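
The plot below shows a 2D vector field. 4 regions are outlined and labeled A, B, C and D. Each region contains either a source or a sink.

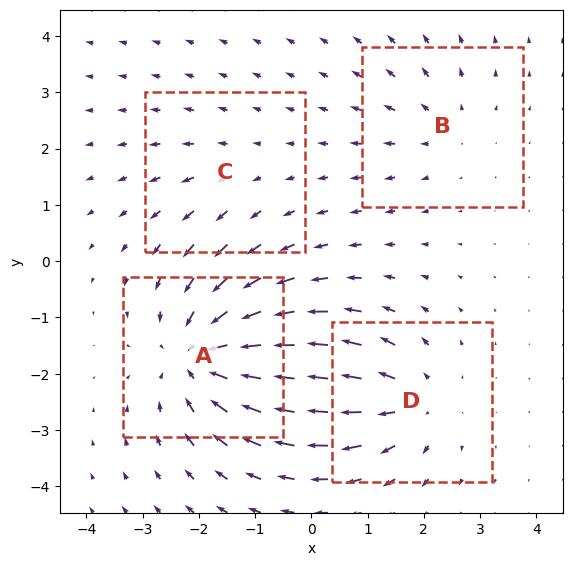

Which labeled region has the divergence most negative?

Divergence at each region's feature centre — A: about -6, B: about +3, C: about +2, D: about +5. Region A is most negative.

A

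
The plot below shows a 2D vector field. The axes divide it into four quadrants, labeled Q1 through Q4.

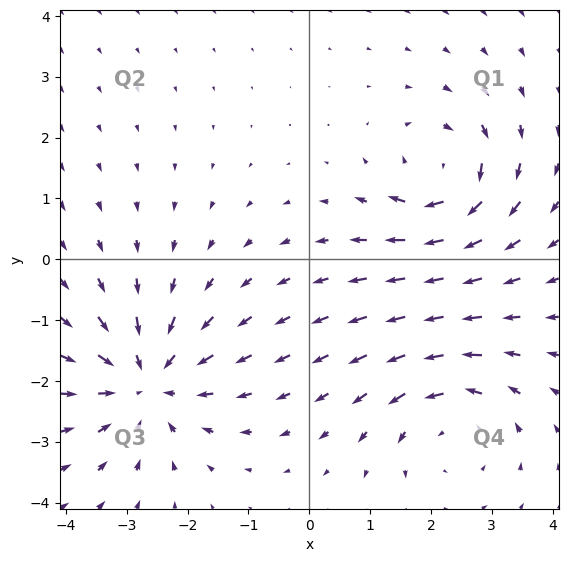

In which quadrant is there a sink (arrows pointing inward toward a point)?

Q3

The sink sits at approximately (-2.7, -2.0), which lies in quadrant Q3. The divergence there is about -5, negative as expected for a sink.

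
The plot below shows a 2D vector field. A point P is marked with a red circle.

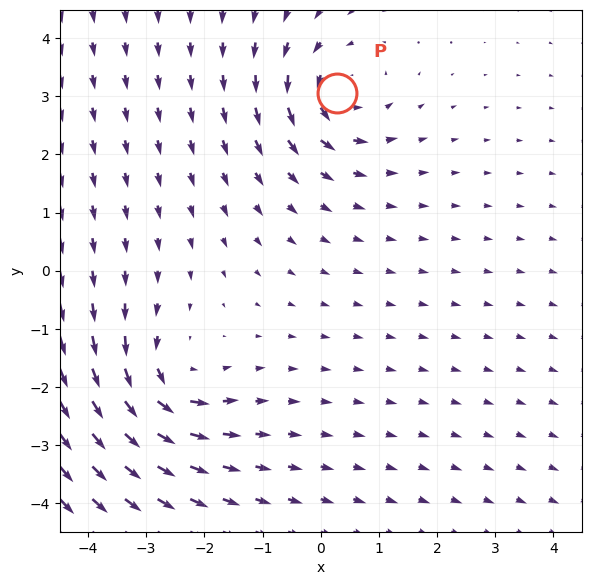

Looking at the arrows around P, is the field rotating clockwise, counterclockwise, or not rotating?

counterclockwise

Near P at (0.3, 3.1) the arrows circulate counterclockwise. The curl (z-component) there is about +3; positive curl means counterclockwise rotation.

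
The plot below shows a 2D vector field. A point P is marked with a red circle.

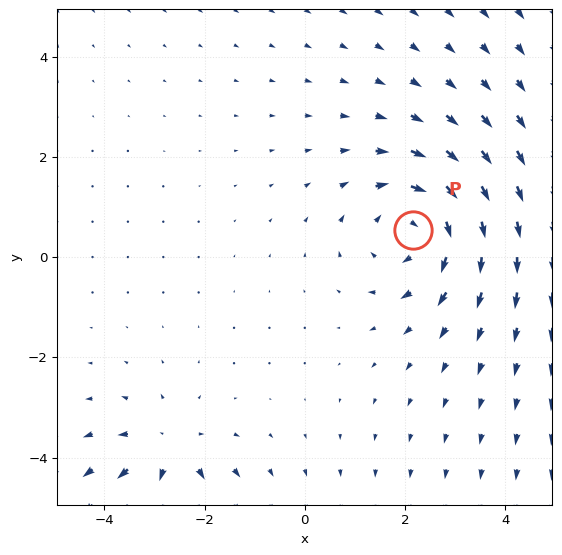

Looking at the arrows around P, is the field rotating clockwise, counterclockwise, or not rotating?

Near P at (2.2, 0.5) the arrows circulate clockwise. The curl (z-component) there is about -4; negative curl means clockwise rotation.

clockwise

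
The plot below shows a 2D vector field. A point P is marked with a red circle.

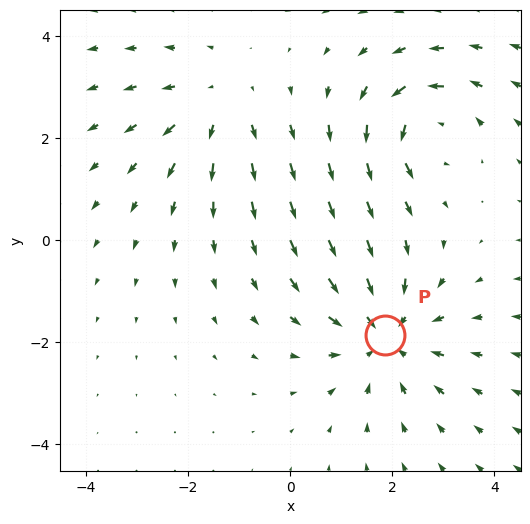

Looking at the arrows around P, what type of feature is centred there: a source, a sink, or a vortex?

sink

At P (1.9, -1.9) the arrows converge inward. Divergence about -4, curl ≈0 — negative divergence with near-zero curl is a sink.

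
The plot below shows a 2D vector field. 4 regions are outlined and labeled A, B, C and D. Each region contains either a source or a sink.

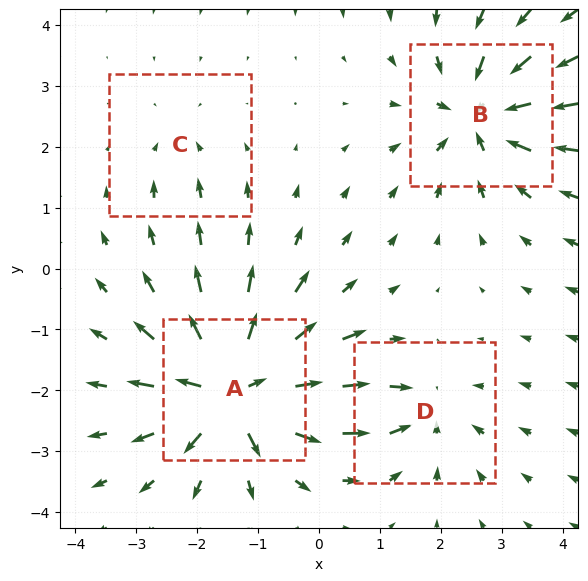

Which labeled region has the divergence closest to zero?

C

Divergence at each region's feature centre — A: about +8, B: about -6, C: about -2, D: about -4. Region C is closest to zero.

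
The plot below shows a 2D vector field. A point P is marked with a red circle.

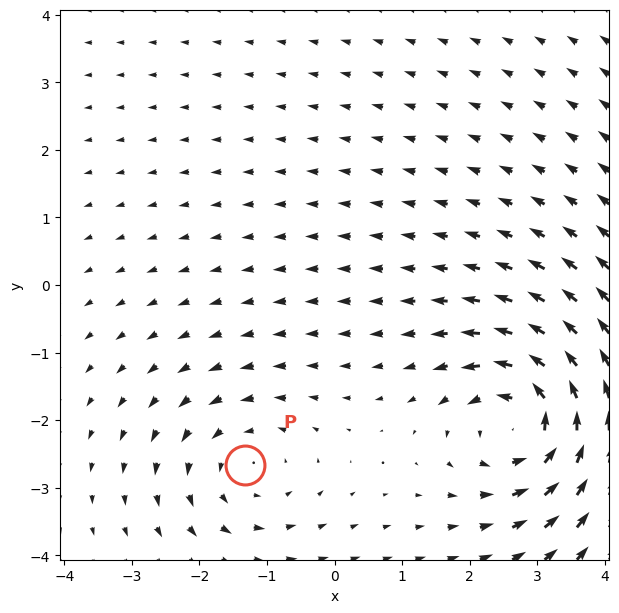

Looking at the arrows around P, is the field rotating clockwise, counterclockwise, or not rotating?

counterclockwise

Near P at (-1.3, -2.7) the arrows circulate counterclockwise. The curl (z-component) there is about +3; positive curl means counterclockwise rotation.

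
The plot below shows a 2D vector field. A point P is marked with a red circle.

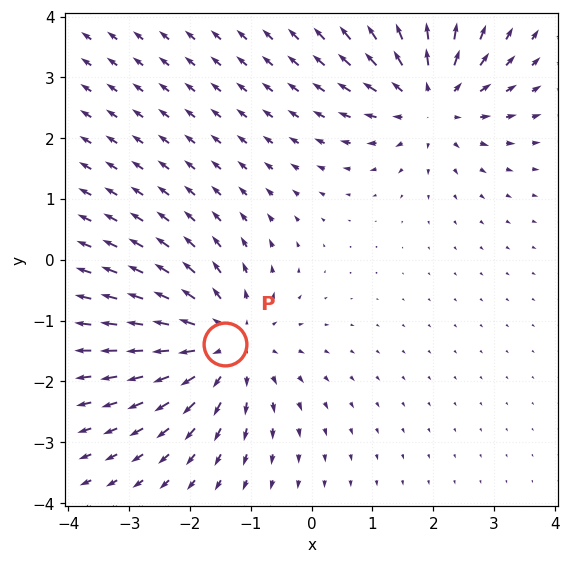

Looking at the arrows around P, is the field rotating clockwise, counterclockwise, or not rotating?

Near P at (-1.4, -1.4) the arrows show no circulation. The curl there is ≈0.

not rotating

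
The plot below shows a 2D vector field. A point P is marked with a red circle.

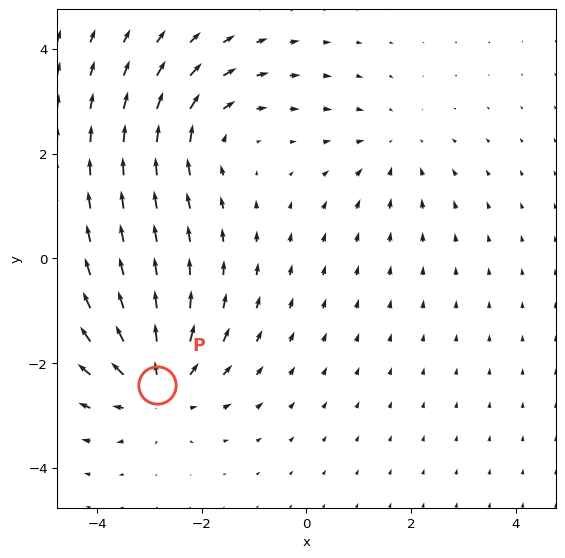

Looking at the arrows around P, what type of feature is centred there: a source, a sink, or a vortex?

At P (-2.9, -2.4) the arrows spread outward. Divergence about +5, curl ≈0 — positive divergence with near-zero curl is a source.

source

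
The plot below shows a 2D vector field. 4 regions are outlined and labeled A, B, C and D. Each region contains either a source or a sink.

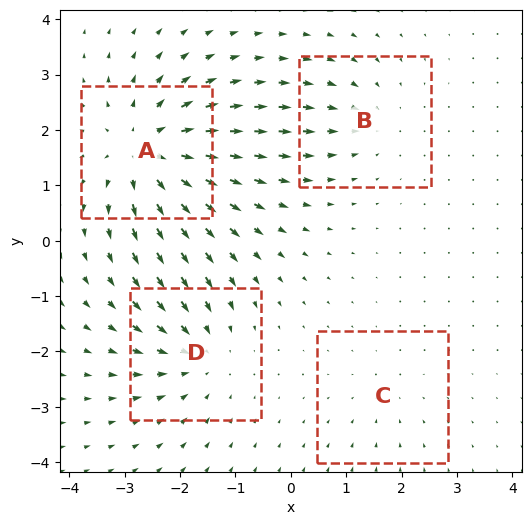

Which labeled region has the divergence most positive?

A

Divergence at each region's feature centre — A: about +7, B: about -3, C: about -2, D: about -4. Region A is most positive.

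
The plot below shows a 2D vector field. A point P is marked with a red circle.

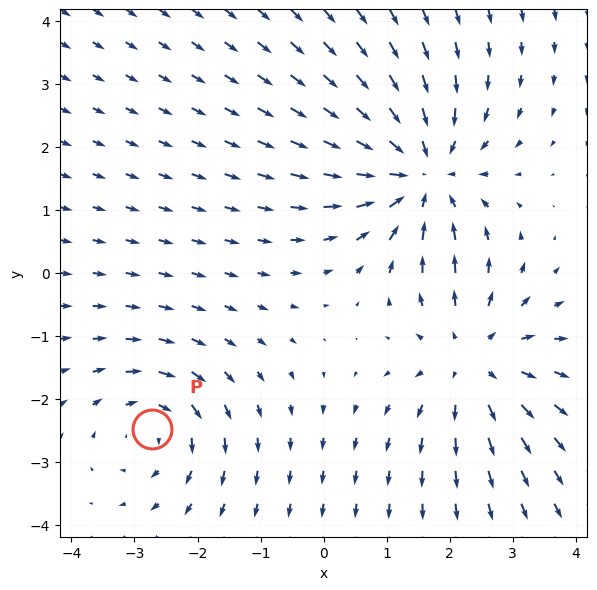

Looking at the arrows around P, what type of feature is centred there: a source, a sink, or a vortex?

At P (-2.7, -2.5) the arrows circulate clockwise. Divergence ≈0, curl about -3 — near-zero divergence with nonzero curl is a vortex.

vortex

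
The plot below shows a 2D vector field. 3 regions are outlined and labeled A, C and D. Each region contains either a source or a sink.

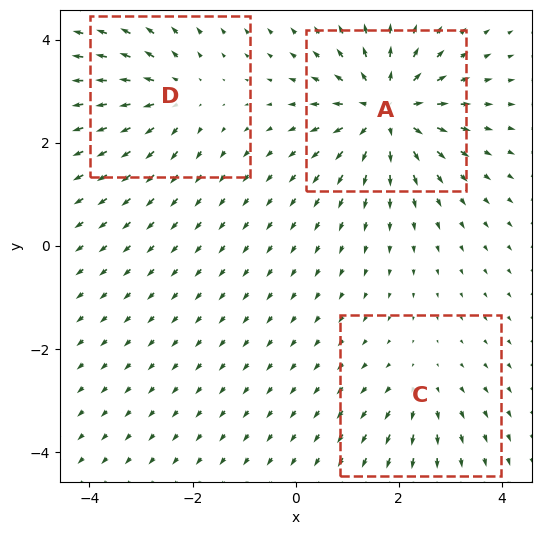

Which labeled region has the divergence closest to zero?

Divergence at each region's feature centre — A: about +6, C: about +2, D: about +3. Region C is closest to zero.

C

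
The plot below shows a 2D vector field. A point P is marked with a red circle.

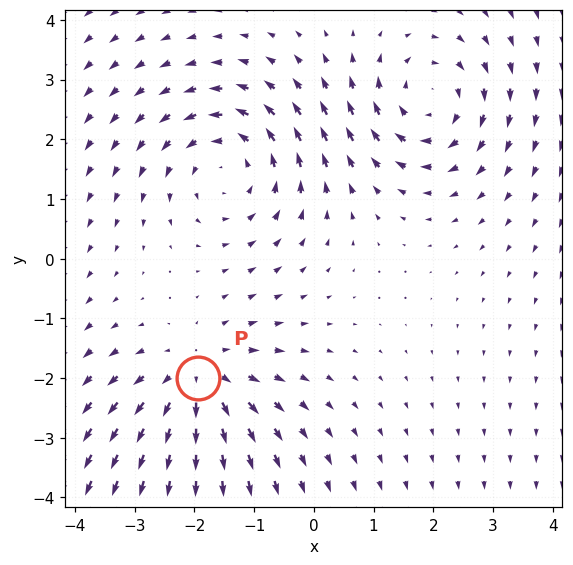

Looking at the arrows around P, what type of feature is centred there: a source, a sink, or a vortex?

At P (-1.9, -2.0) the arrows spread outward. Divergence about +3, curl ≈0 — positive divergence with near-zero curl is a source.

source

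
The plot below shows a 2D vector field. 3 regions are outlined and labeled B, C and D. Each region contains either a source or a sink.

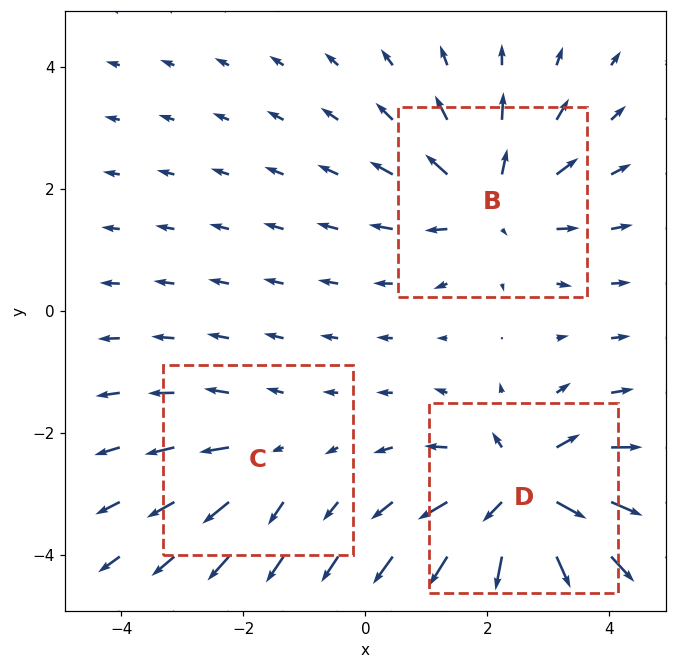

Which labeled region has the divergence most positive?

Divergence at each region's feature centre — B: about +3, C: about +2, D: about +5. Region D is most positive.

D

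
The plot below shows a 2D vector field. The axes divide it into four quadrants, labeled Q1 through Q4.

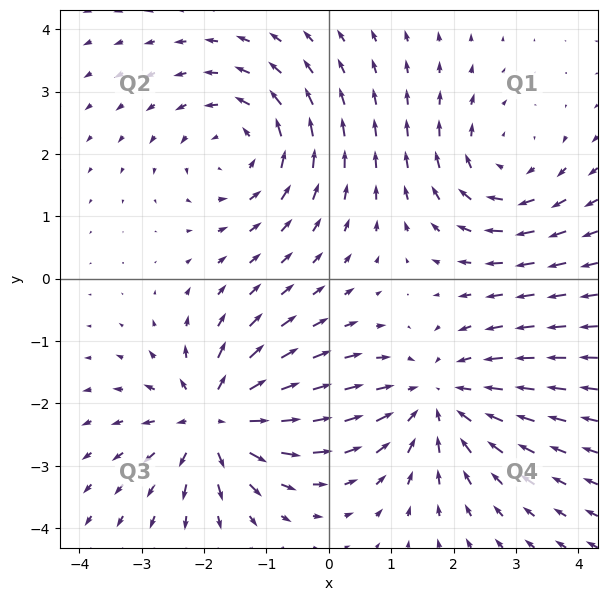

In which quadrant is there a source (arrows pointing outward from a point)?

The source sits at approximately (-1.8, -2.3), which lies in quadrant Q3. The divergence there is about +5, positive as expected for a source.

Q3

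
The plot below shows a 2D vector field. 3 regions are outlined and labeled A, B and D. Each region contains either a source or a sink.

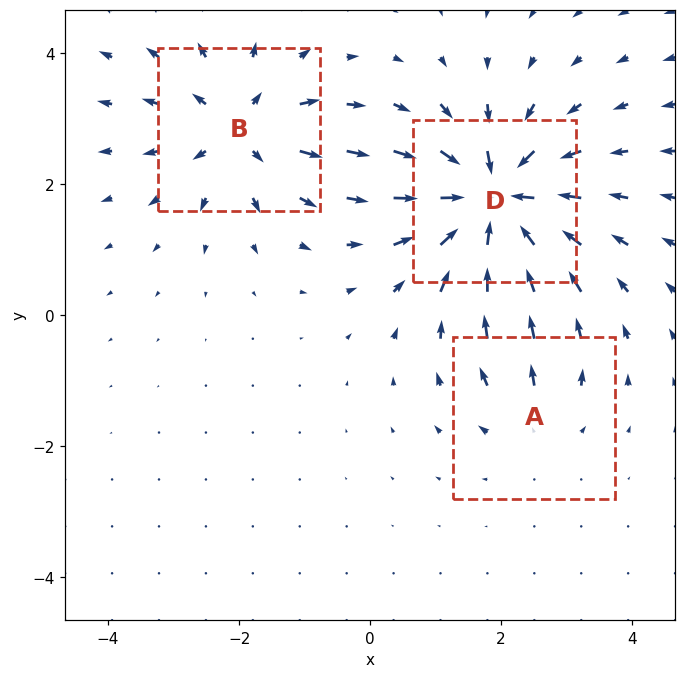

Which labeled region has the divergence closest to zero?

A

Divergence at each region's feature centre — A: about +2, B: about +4, D: about -7. Region A is closest to zero.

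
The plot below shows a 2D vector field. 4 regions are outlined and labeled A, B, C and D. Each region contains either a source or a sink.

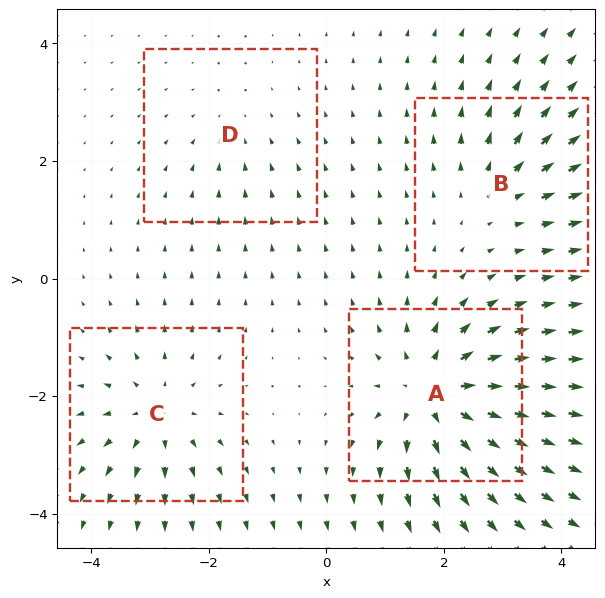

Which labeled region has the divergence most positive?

A

Divergence at each region's feature centre — A: about +8, B: about +4, C: about +5, D: about -2. Region A is most positive.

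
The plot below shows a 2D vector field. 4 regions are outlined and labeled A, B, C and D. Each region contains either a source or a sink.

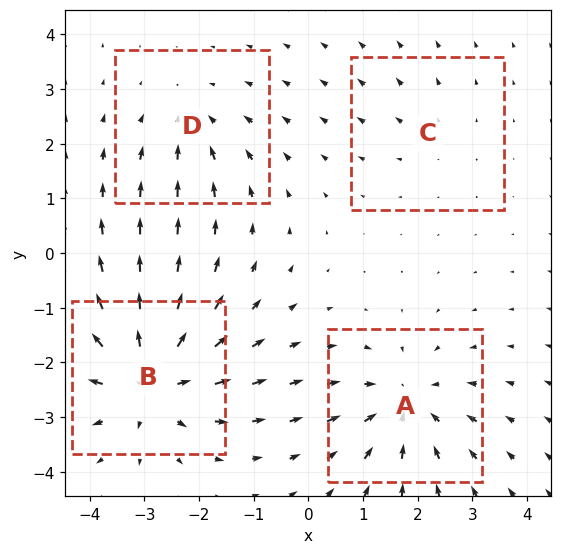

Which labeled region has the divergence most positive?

B

Divergence at each region's feature centre — A: about -5, B: about +6, C: about +2, D: about -3. Region B is most positive.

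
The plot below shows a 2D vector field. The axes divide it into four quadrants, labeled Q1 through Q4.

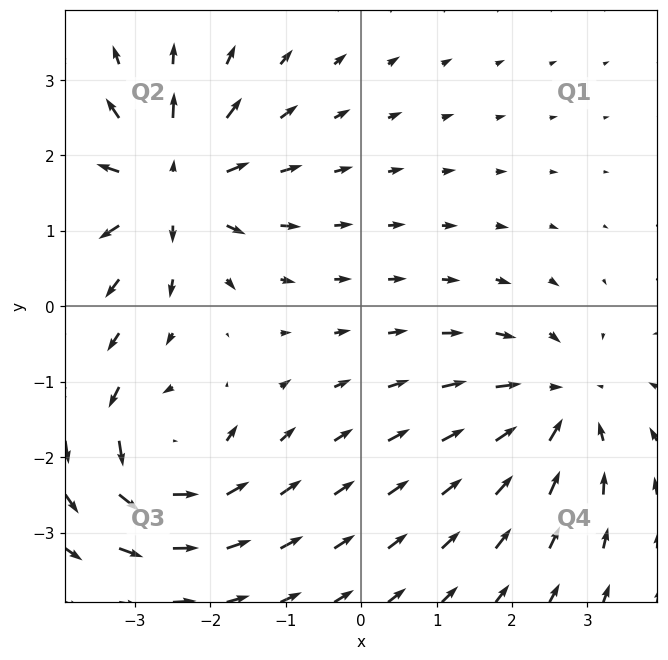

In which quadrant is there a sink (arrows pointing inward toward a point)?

The sink sits at approximately (2.6, -1.3), which lies in quadrant Q4. The divergence there is about -4, negative as expected for a sink.

Q4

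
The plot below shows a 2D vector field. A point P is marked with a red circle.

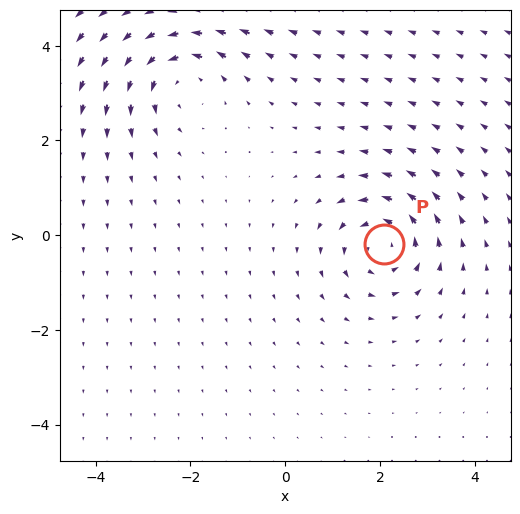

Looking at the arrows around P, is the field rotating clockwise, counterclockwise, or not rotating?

counterclockwise

Near P at (2.1, -0.2) the arrows circulate counterclockwise. The curl (z-component) there is about +3; positive curl means counterclockwise rotation.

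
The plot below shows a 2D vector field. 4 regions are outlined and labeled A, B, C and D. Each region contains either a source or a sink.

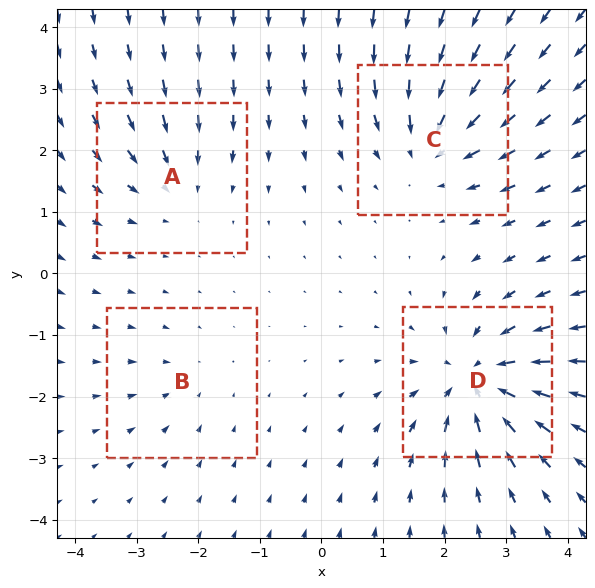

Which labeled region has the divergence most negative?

Divergence at each region's feature centre — A: about -4, B: about -2, C: about -5, D: about -7. Region D is most negative.

D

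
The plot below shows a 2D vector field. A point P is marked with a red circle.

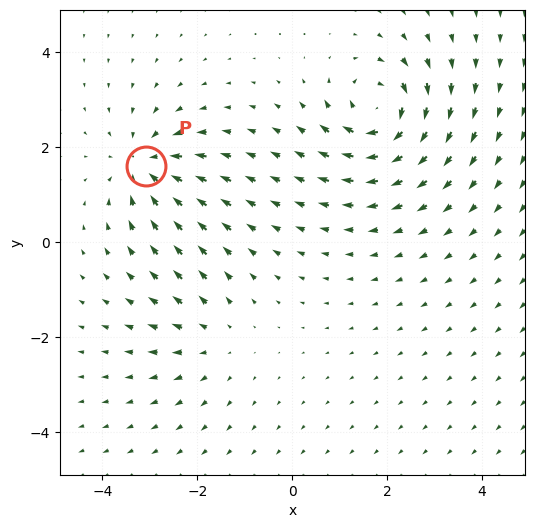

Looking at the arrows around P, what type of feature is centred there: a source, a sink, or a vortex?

At P (-3.1, 1.6) the arrows converge inward. Divergence about -5, curl ≈0 — negative divergence with near-zero curl is a sink.

sink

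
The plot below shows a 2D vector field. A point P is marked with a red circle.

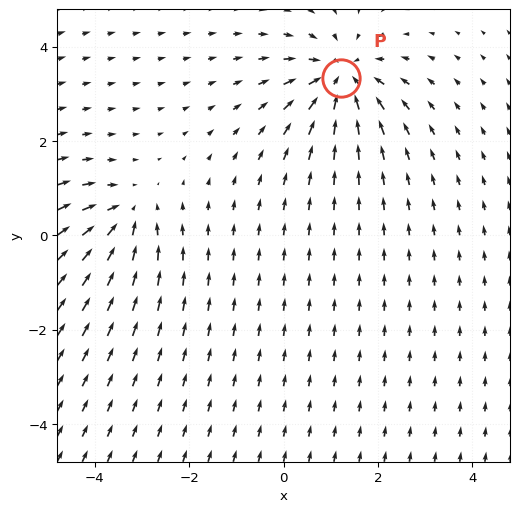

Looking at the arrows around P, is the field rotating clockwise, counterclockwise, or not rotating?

Near P at (1.2, 3.3) the arrows show no circulation. The curl there is ≈0.

not rotating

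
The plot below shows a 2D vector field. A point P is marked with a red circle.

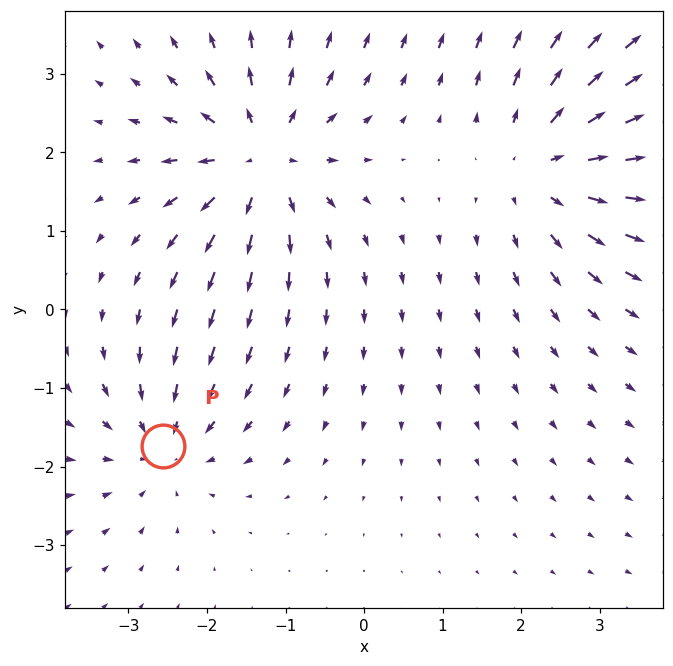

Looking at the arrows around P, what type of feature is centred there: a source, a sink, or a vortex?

sink

At P (-2.6, -1.7) the arrows converge inward. Divergence about -4, curl ≈0 — negative divergence with near-zero curl is a sink.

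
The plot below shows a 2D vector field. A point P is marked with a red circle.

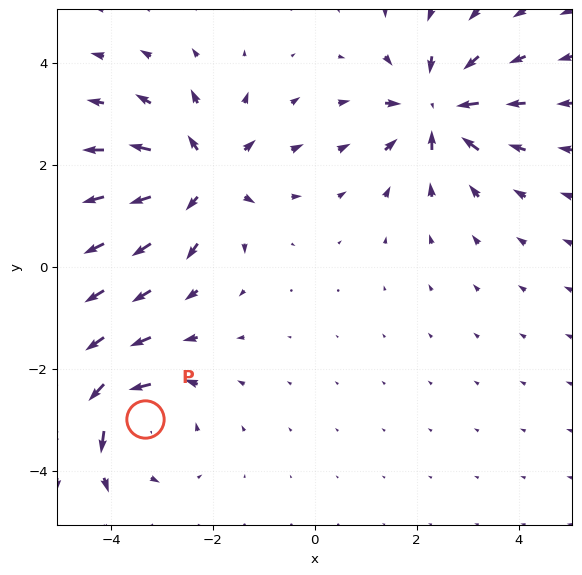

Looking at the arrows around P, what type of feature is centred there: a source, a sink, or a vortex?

At P (-3.3, -3.0) the arrows circulate counterclockwise. Divergence ≈0, curl about +5 — near-zero divergence with nonzero curl is a vortex.

vortex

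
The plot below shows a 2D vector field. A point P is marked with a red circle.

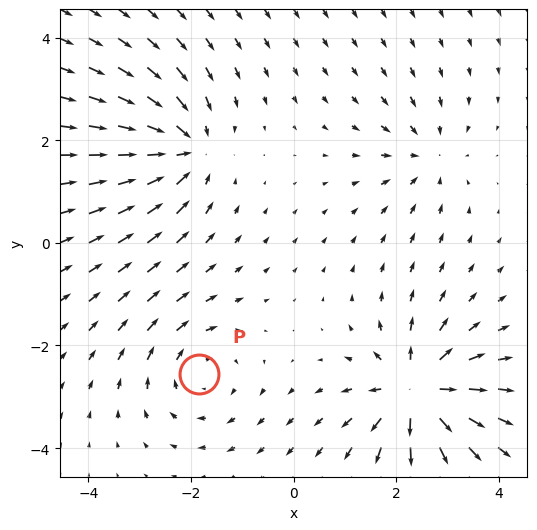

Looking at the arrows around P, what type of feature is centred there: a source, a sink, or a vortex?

vortex

At P (-1.8, -2.6) the arrows circulate clockwise. Divergence ≈0, curl about -4 — near-zero divergence with nonzero curl is a vortex.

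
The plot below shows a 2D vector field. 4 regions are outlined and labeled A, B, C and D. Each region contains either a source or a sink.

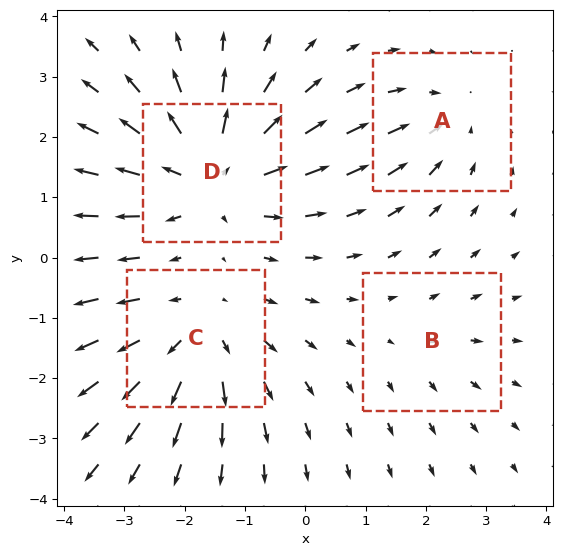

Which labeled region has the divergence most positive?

D

Divergence at each region's feature centre — A: about -3, B: about +2, C: about +5, D: about +6. Region D is most positive.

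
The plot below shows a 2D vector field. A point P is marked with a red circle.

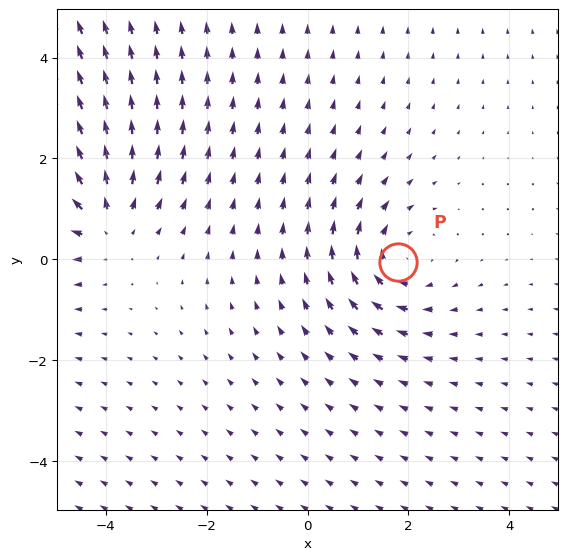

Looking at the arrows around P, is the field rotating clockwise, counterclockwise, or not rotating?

clockwise

Near P at (1.8, -0.1) the arrows circulate clockwise. The curl (z-component) there is about -3; negative curl means clockwise rotation.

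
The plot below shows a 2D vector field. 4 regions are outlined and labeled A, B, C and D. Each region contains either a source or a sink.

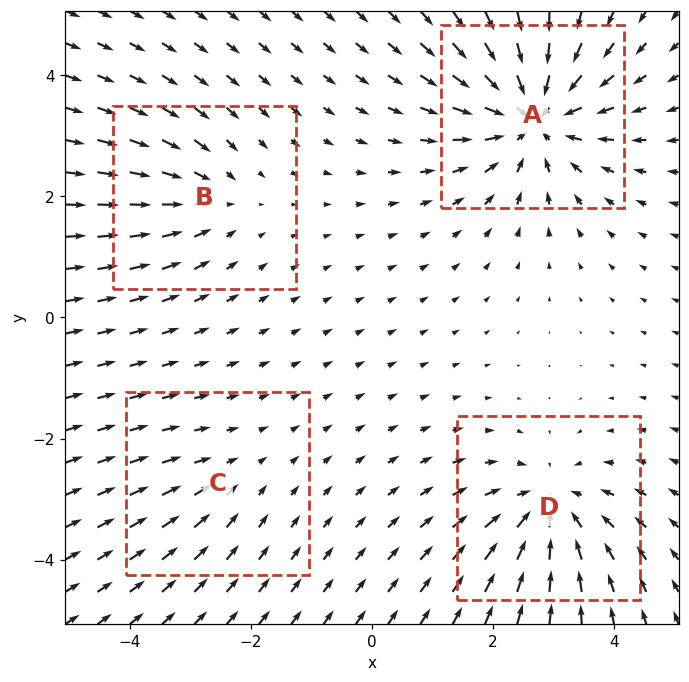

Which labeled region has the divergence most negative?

Divergence at each region's feature centre — A: about -7, B: about -3, C: about -2, D: about -5. Region A is most negative.

A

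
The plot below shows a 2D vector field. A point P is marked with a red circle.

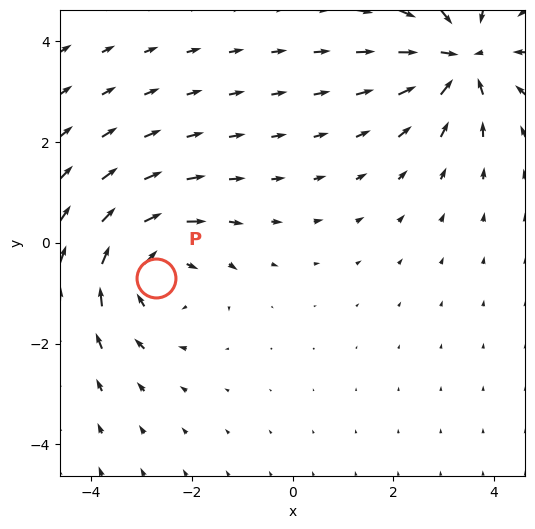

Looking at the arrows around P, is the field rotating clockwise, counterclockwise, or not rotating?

Near P at (-2.7, -0.7) the arrows circulate clockwise. The curl (z-component) there is about -3; negative curl means clockwise rotation.

clockwise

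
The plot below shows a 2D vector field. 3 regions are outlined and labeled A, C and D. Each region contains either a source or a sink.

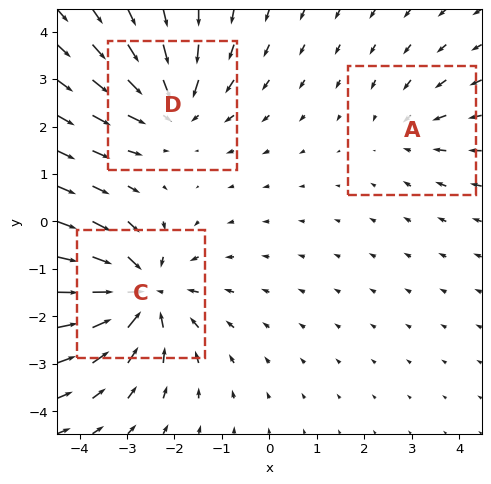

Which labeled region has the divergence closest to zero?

A

Divergence at each region's feature centre — A: about -2, C: about -5, D: about -3. Region A is closest to zero.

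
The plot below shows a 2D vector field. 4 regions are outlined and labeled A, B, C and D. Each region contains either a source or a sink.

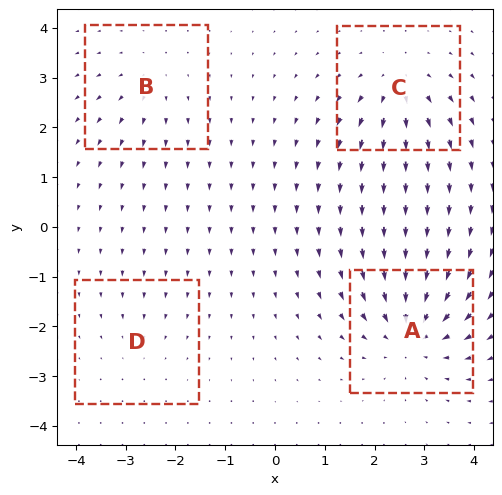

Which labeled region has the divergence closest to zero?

Divergence at each region's feature centre — A: about -7, B: about +3, C: about +5, D: about -2. Region D is closest to zero.

D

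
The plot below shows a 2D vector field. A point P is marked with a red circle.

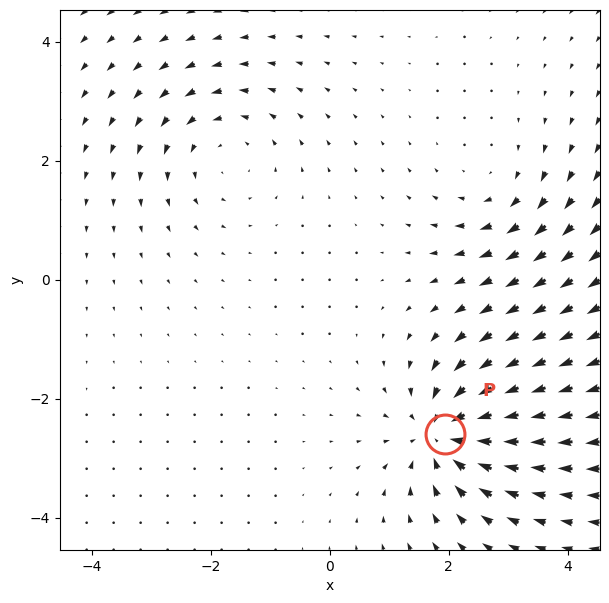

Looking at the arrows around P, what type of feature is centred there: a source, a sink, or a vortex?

sink

At P (1.9, -2.6) the arrows converge inward. Divergence about -6, curl ≈0 — negative divergence with near-zero curl is a sink.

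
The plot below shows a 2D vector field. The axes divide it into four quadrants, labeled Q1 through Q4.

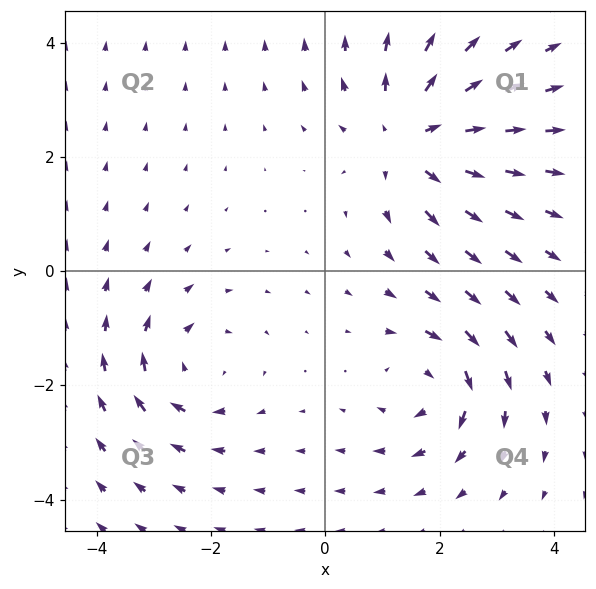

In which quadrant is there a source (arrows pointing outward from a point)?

Q1

The source sits at approximately (1.5, 2.3), which lies in quadrant Q1. The divergence there is about +4, positive as expected for a source.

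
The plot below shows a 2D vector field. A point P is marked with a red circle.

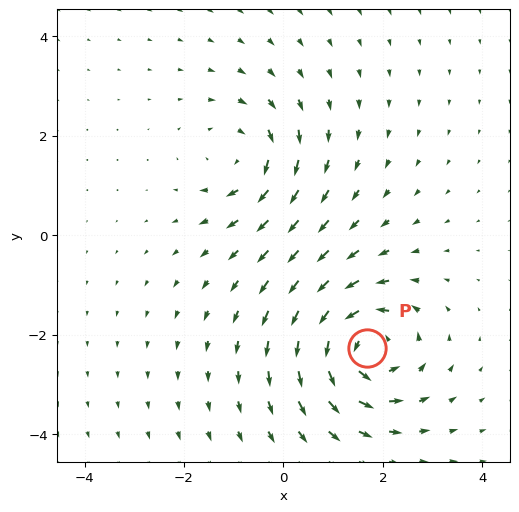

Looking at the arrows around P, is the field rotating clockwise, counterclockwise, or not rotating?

Near P at (1.7, -2.3) the arrows circulate counterclockwise. The curl (z-component) there is about +4; positive curl means counterclockwise rotation.

counterclockwise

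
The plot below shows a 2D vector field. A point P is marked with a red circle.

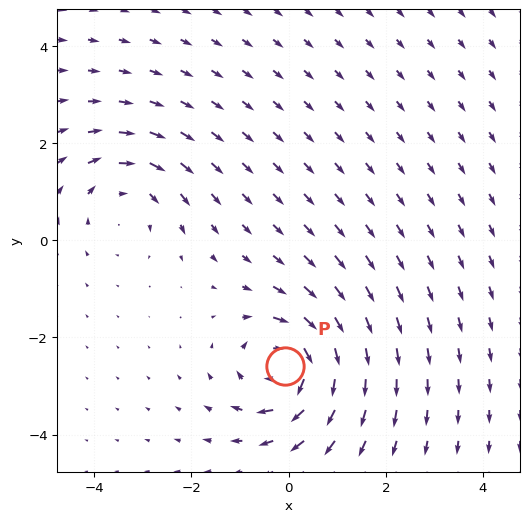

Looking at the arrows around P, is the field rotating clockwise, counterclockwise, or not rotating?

Near P at (-0.1, -2.6) the arrows circulate clockwise. The curl (z-component) there is about -6; negative curl means clockwise rotation.

clockwise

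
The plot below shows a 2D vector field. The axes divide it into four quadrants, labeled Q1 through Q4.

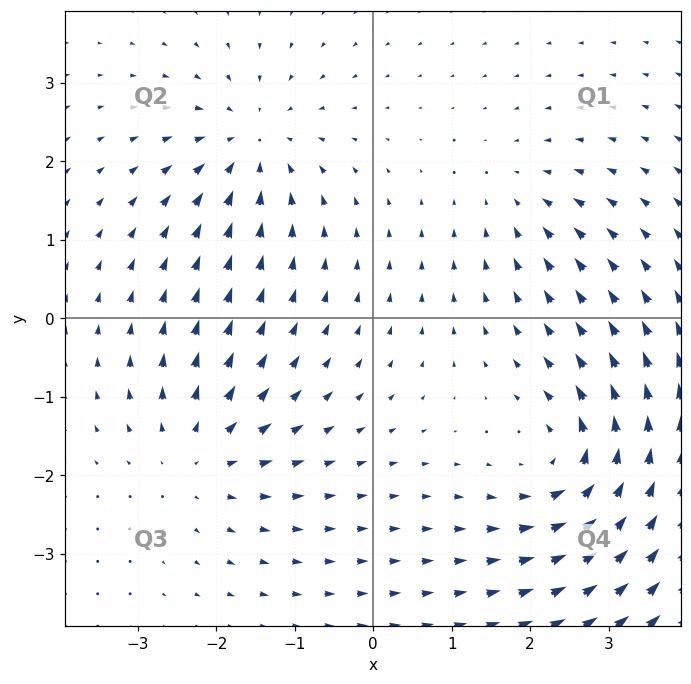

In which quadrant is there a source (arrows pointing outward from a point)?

Q3

The source sits at approximately (-2.2, -1.8), which lies in quadrant Q3. The divergence there is about +5, positive as expected for a source.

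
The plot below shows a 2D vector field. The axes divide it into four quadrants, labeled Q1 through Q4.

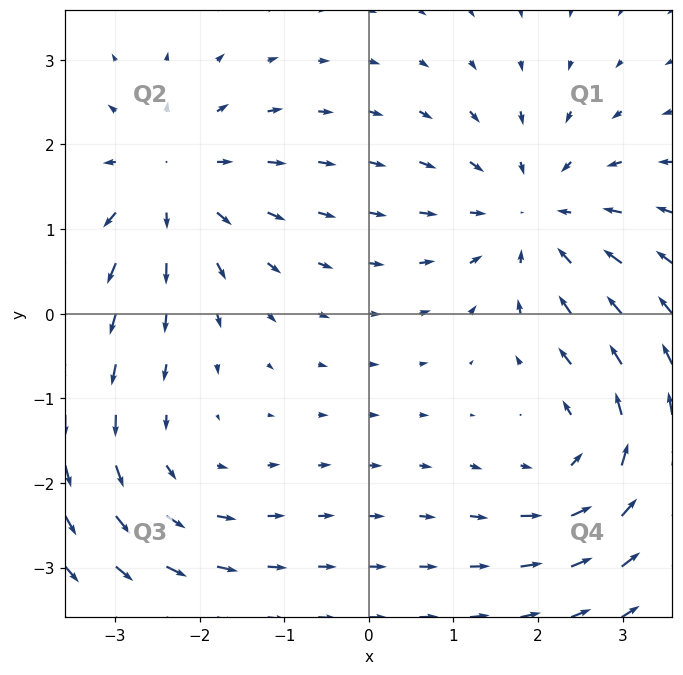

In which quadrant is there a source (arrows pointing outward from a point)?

The source sits at approximately (-2.4, 1.6), which lies in quadrant Q2. The divergence there is about +5, positive as expected for a source.

Q2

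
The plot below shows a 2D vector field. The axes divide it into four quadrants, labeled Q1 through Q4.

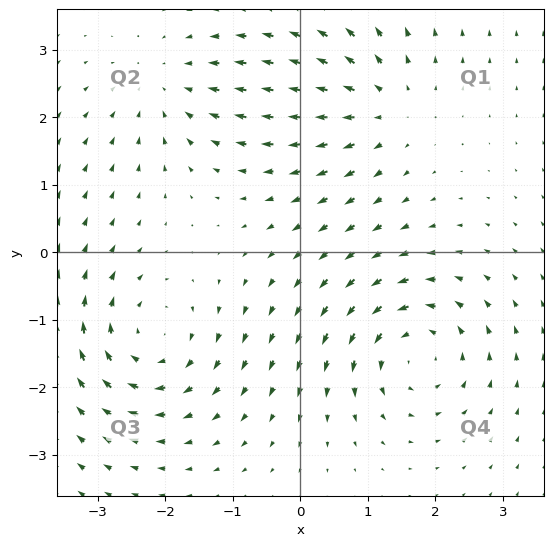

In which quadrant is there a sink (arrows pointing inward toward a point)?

Q2

The sink sits at approximately (-2.0, 2.4), which lies in quadrant Q2. The divergence there is about -3, negative as expected for a sink.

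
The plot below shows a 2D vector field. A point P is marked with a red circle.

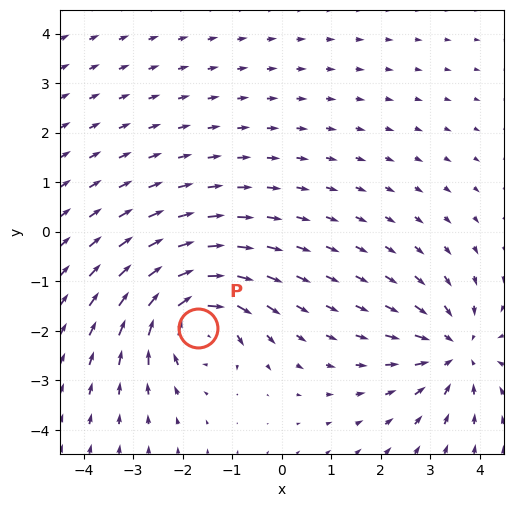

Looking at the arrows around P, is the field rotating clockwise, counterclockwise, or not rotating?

Near P at (-1.7, -1.9) the arrows circulate clockwise. The curl (z-component) there is about -5; negative curl means clockwise rotation.

clockwise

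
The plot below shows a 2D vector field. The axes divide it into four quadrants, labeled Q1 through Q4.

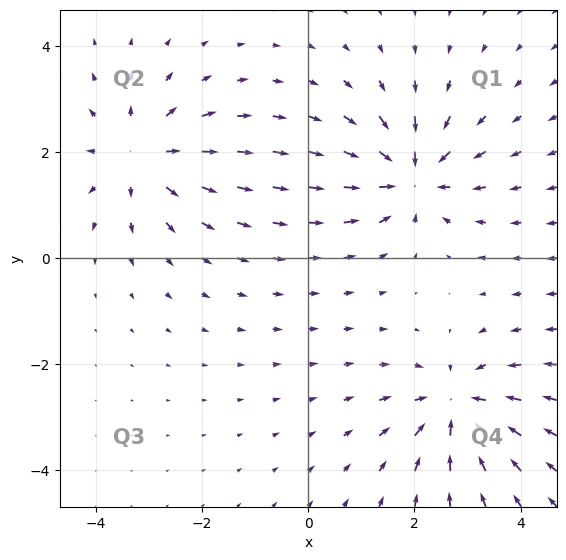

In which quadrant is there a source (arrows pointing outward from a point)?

Q2

The source sits at approximately (-3.1, 1.9), which lies in quadrant Q2. The divergence there is about +3, positive as expected for a source.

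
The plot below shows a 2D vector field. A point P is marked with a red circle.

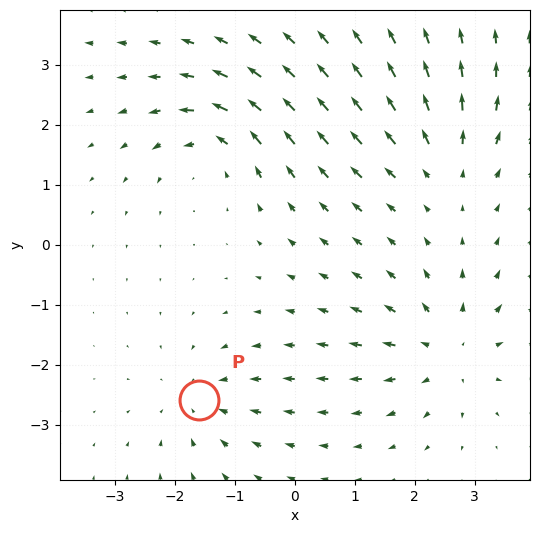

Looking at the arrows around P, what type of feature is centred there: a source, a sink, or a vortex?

sink

At P (-1.6, -2.6) the arrows converge inward. Divergence about -3, curl ≈0 — negative divergence with near-zero curl is a sink.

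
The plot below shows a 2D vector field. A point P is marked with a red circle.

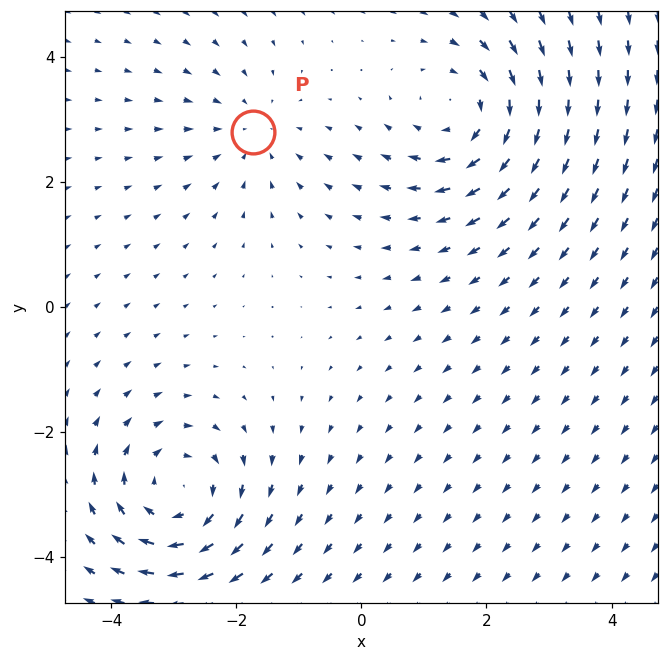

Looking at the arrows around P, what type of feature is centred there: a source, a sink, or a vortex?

At P (-1.7, 2.8) the arrows converge inward. Divergence about -3, curl ≈0 — negative divergence with near-zero curl is a sink.

sink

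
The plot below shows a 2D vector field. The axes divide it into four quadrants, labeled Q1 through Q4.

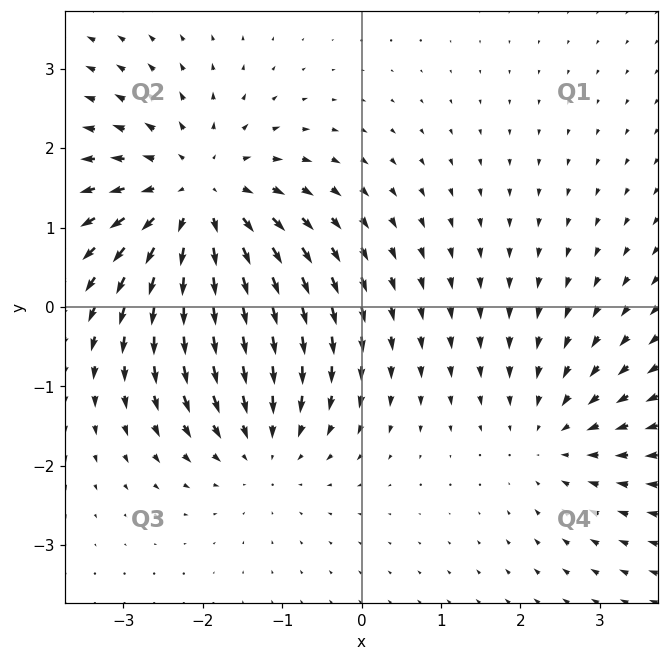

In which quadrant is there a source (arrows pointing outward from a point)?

The source sits at approximately (-2.1, 1.3), which lies in quadrant Q2. The divergence there is about +4, positive as expected for a source.

Q2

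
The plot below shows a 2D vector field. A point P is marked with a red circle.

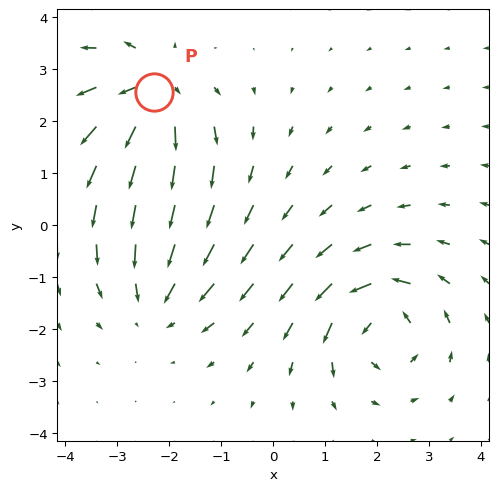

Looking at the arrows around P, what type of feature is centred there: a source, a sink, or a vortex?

source

At P (-2.3, 2.6) the arrows spread outward. Divergence about +5, curl ≈0 — positive divergence with near-zero curl is a source.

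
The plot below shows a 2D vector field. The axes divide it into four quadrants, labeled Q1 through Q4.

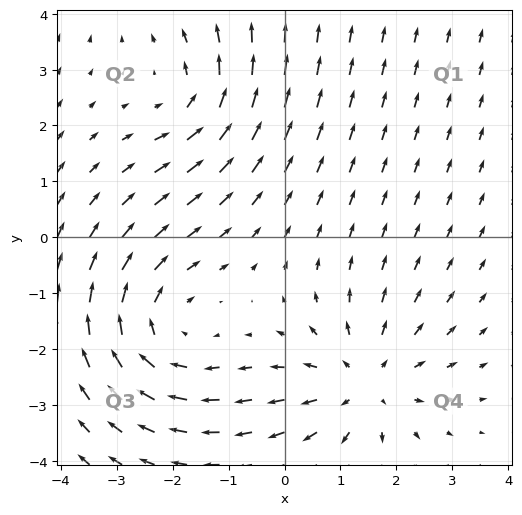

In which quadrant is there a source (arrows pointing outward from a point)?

The source sits at approximately (1.4, -2.6), which lies in quadrant Q4. The divergence there is about +4, positive as expected for a source.

Q4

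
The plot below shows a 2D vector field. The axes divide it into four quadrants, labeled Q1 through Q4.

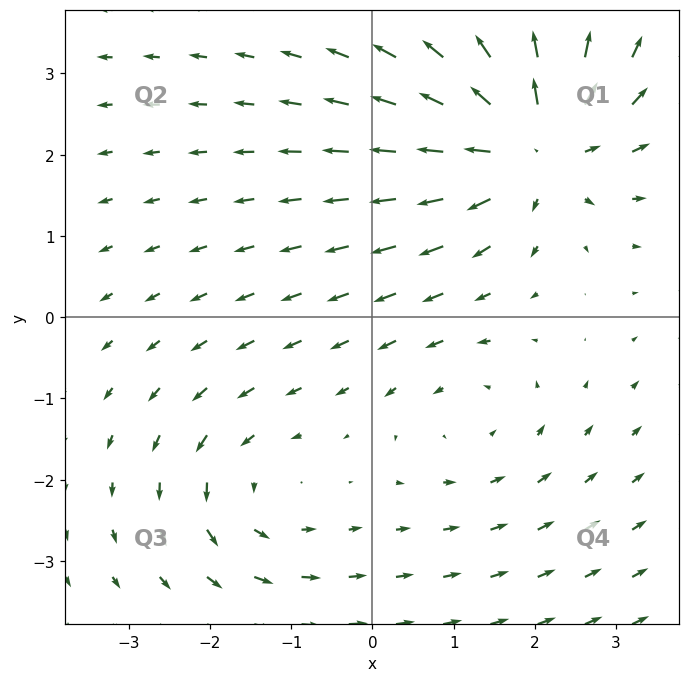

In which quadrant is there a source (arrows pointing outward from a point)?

The source sits at approximately (2.0, 2.1), which lies in quadrant Q1. The divergence there is about +5, positive as expected for a source.

Q1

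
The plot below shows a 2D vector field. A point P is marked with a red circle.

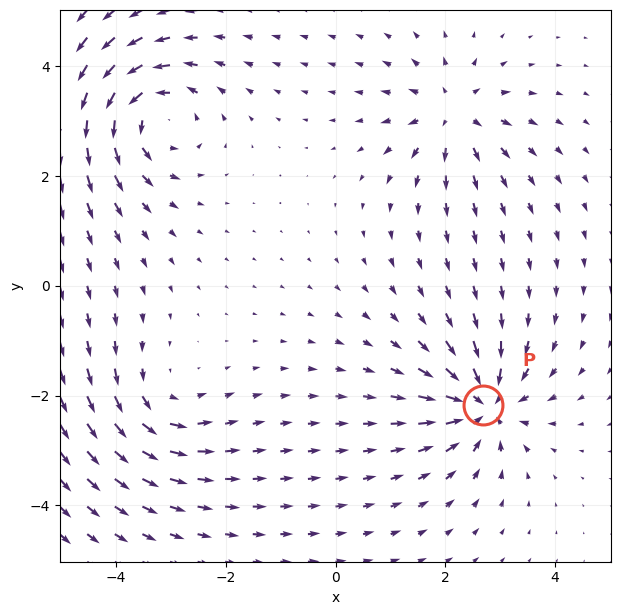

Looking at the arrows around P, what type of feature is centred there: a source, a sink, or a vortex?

sink

At P (2.7, -2.2) the arrows converge inward. Divergence about -6, curl ≈0 — negative divergence with near-zero curl is a sink.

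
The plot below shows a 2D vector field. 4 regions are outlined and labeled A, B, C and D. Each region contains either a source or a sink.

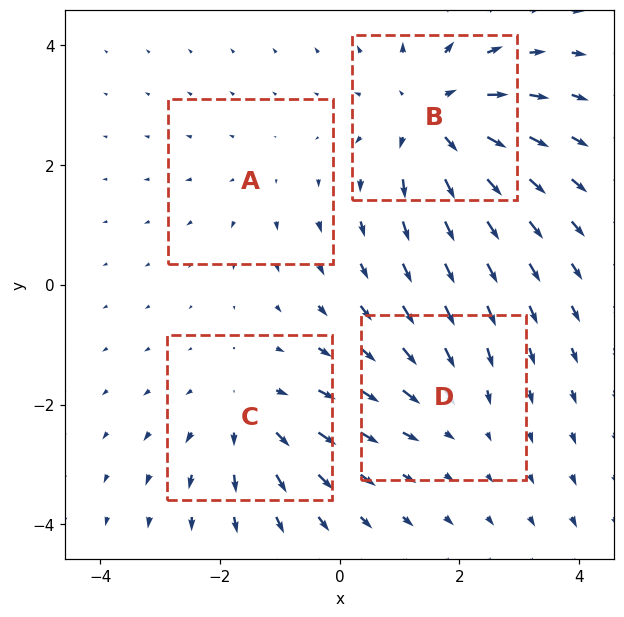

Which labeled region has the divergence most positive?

B

Divergence at each region's feature centre — A: about +2, B: about +6, C: about +4, D: about -3. Region B is most positive.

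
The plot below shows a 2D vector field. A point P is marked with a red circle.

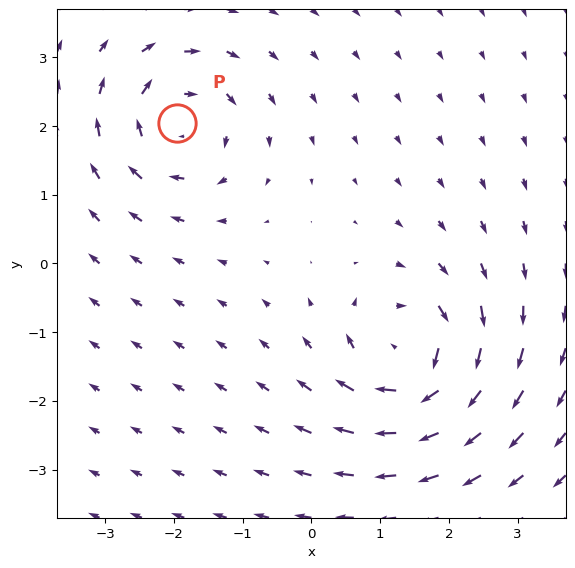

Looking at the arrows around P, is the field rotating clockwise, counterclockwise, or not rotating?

Near P at (-2.0, 2.0) the arrows circulate clockwise. The curl (z-component) there is about -4; negative curl means clockwise rotation.

clockwise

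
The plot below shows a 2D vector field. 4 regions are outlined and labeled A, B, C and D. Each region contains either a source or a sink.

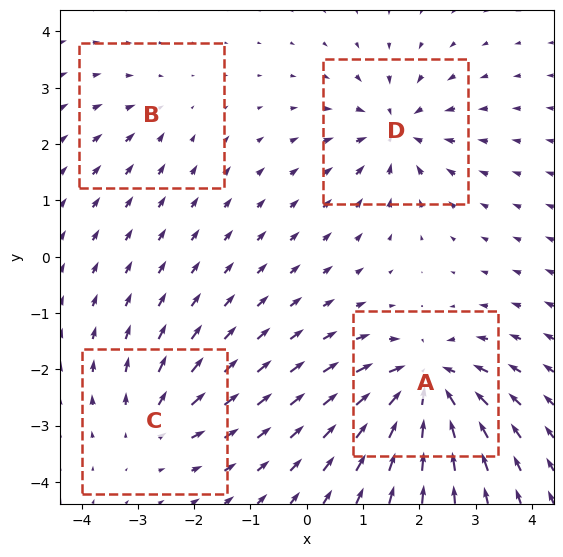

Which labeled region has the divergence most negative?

Divergence at each region's feature centre — A: about -8, B: about -3, C: about +4, D: about -6. Region A is most negative.

A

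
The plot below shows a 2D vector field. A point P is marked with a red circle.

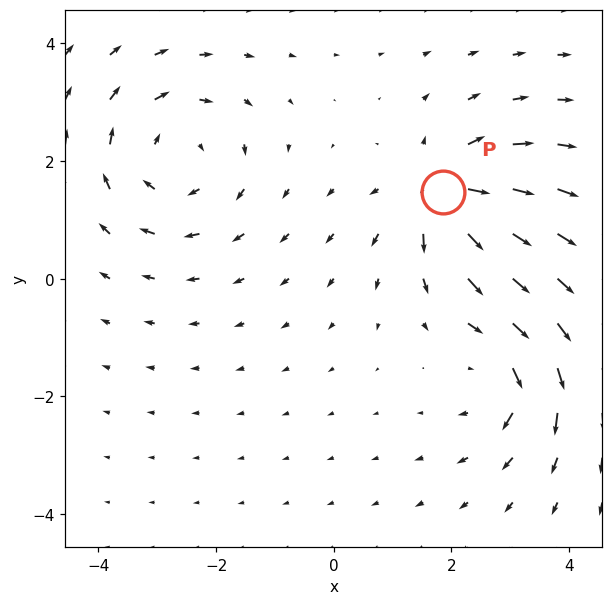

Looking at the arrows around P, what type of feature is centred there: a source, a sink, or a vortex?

At P (1.9, 1.5) the arrows spread outward. Divergence about +6, curl ≈0 — positive divergence with near-zero curl is a source.

source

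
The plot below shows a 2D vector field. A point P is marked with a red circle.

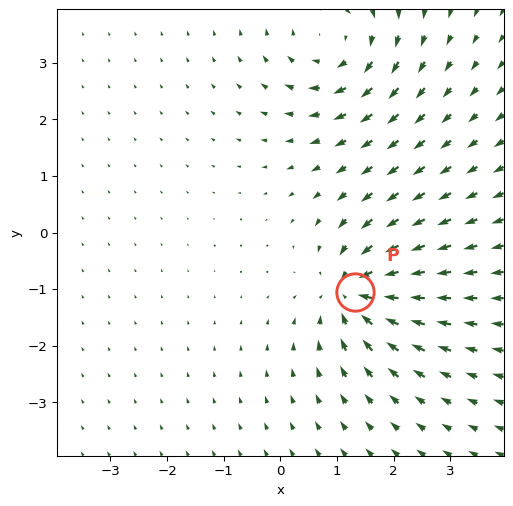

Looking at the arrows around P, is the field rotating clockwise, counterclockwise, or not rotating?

not rotating

Near P at (1.3, -1.1) the arrows show no circulation. The curl there is ≈0.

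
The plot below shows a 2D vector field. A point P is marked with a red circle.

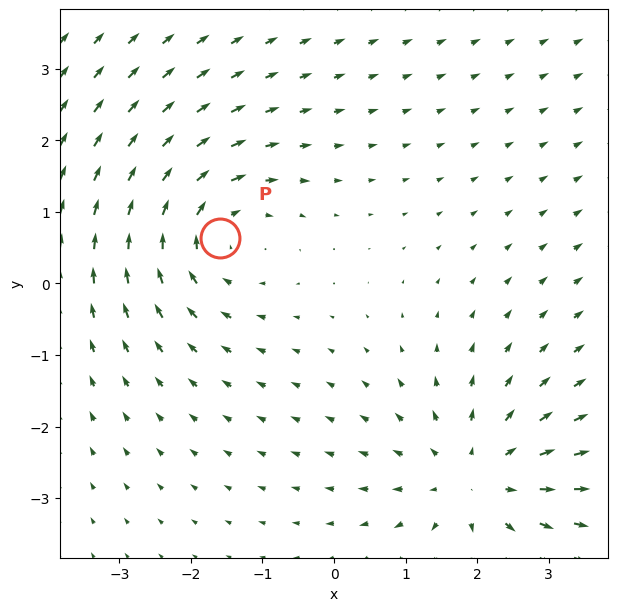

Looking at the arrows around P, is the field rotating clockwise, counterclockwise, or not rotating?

Near P at (-1.6, 0.6) the arrows circulate clockwise. The curl (z-component) there is about -4; negative curl means clockwise rotation.

clockwise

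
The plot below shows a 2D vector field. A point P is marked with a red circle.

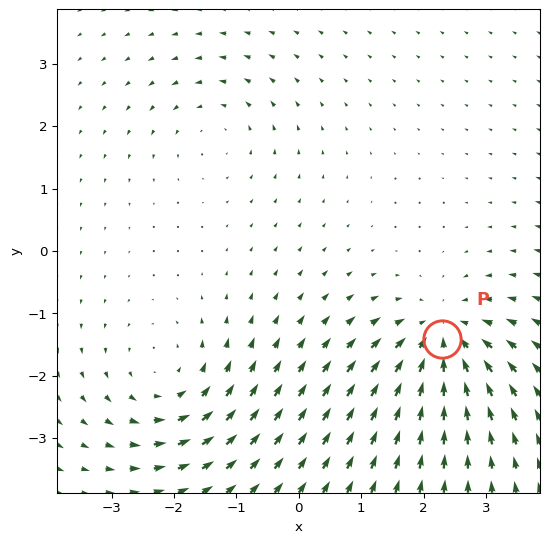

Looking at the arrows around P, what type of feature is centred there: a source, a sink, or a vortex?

sink

At P (2.3, -1.4) the arrows converge inward. Divergence about -6, curl ≈0 — negative divergence with near-zero curl is a sink.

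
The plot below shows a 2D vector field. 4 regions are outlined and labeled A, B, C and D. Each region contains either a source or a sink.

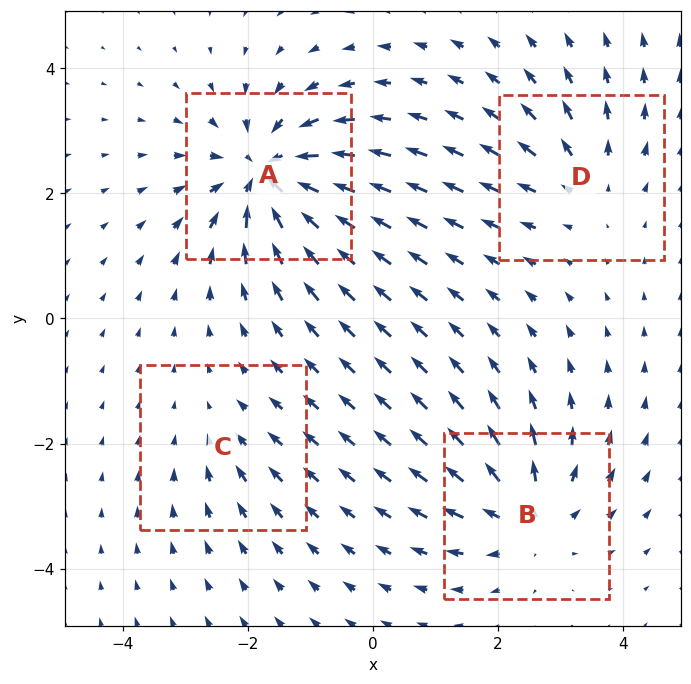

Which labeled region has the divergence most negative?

Divergence at each region's feature centre — A: about -8, B: about +5, C: about -2, D: about +4. Region A is most negative.

A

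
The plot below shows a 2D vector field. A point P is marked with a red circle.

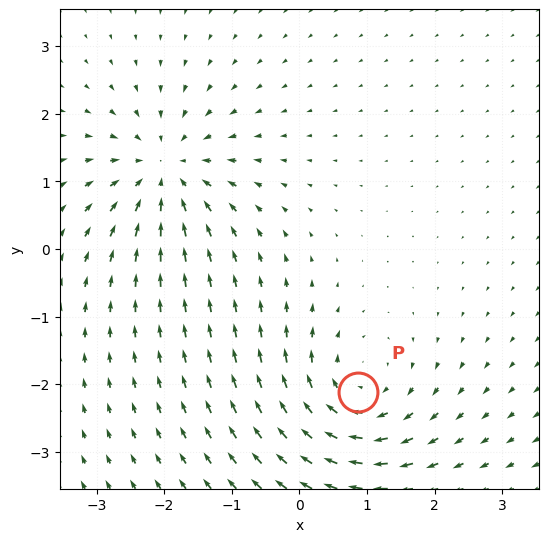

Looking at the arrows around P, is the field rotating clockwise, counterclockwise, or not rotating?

clockwise

Near P at (0.9, -2.1) the arrows circulate clockwise. The curl (z-component) there is about -5; negative curl means clockwise rotation.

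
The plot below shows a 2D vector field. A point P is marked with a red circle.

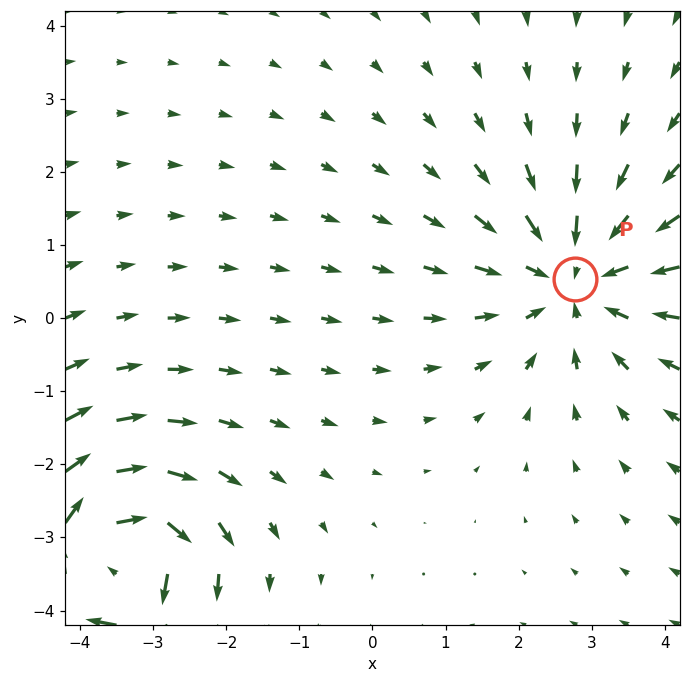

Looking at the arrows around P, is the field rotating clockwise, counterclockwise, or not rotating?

Near P at (2.8, 0.5) the arrows show no circulation. The curl there is ≈0.

not rotating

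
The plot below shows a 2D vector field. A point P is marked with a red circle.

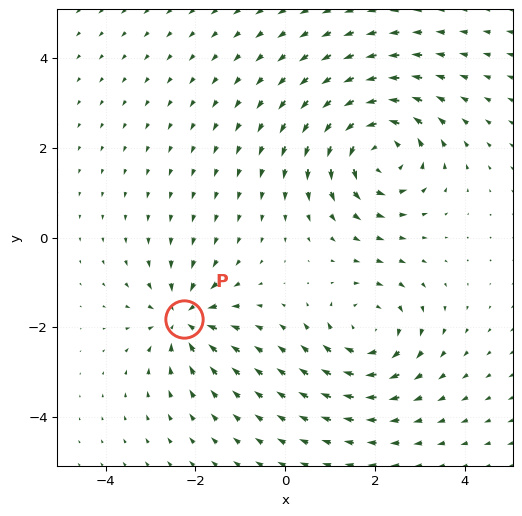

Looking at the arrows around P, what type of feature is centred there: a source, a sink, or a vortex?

At P (-2.3, -1.8) the arrows converge inward. Divergence about -4, curl ≈0 — negative divergence with near-zero curl is a sink.

sink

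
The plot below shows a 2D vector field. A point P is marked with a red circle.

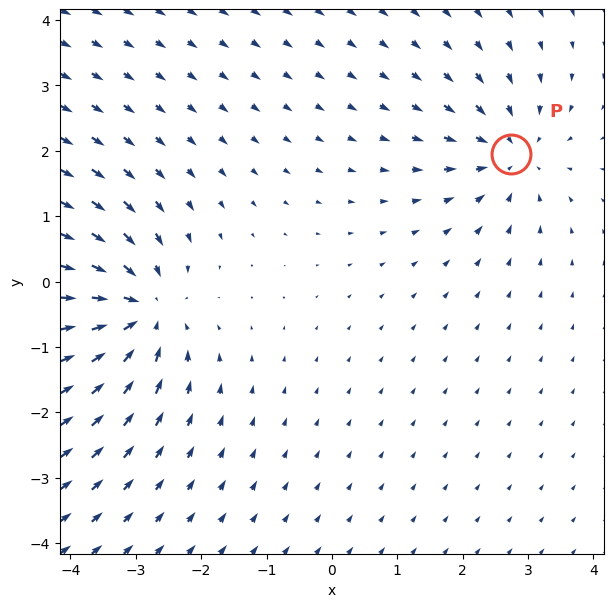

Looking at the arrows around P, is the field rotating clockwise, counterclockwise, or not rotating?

Near P at (2.7, 1.9) the arrows show no circulation. The curl there is ≈0.

not rotating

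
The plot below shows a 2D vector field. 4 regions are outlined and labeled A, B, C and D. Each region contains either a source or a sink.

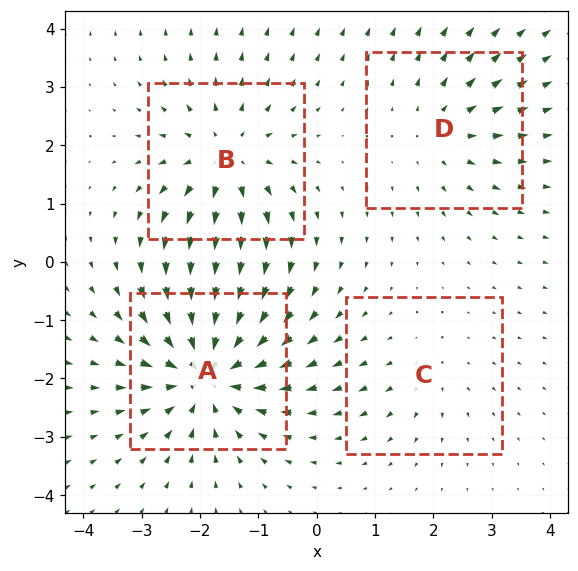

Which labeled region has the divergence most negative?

Divergence at each region's feature centre — A: about -7, B: about +5, C: about +2, D: about +3. Region A is most negative.

A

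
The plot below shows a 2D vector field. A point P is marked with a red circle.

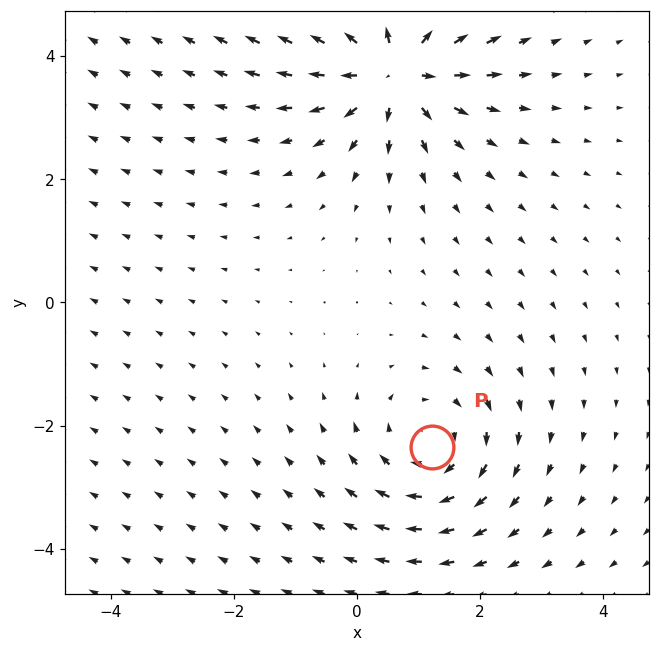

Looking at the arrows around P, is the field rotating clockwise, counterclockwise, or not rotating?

clockwise

Near P at (1.2, -2.4) the arrows circulate clockwise. The curl (z-component) there is about -3; negative curl means clockwise rotation.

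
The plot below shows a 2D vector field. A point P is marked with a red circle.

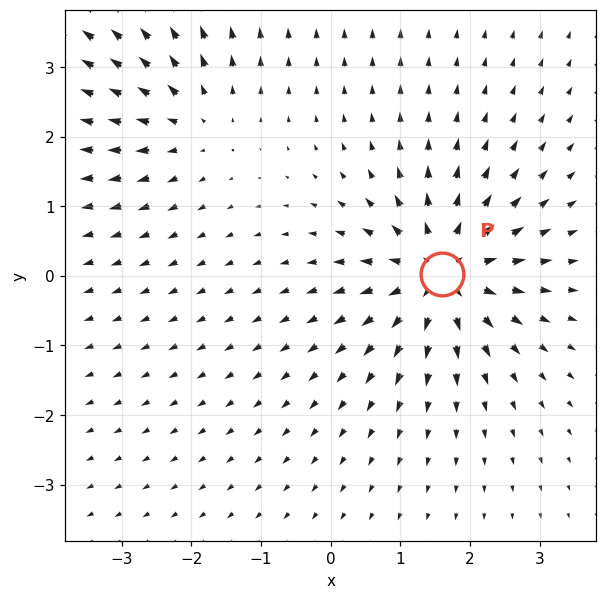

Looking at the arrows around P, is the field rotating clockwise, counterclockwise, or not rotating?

Near P at (1.6, 0.0) the arrows show no circulation. The curl there is ≈0.

not rotating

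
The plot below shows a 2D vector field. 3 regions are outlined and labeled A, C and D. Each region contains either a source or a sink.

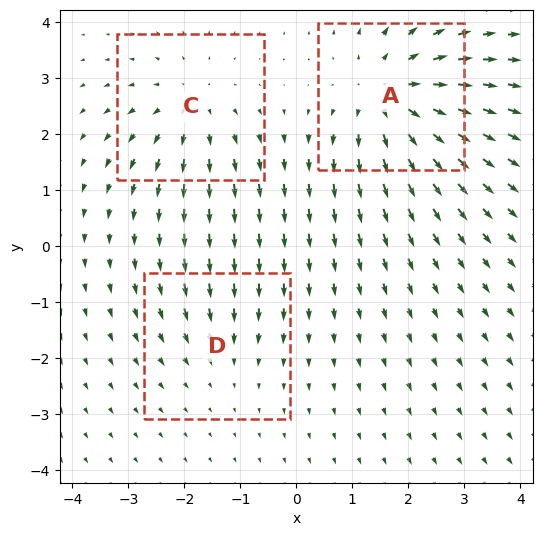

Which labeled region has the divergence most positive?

A

Divergence at each region's feature centre — A: about +5, C: about +3, D: about -2. Region A is most positive.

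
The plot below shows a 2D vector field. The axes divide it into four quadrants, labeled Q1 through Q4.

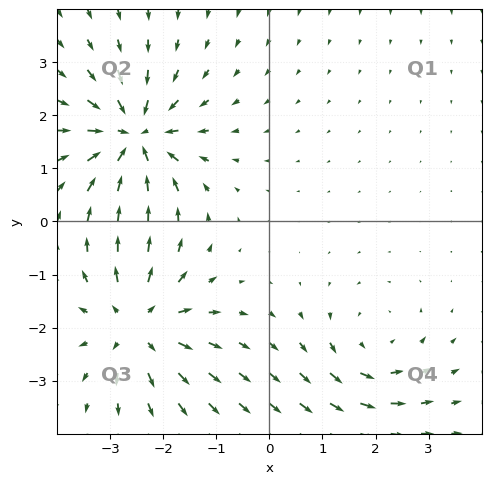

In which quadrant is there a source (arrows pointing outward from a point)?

The source sits at approximately (-2.5, -1.9), which lies in quadrant Q3. The divergence there is about +5, positive as expected for a source.

Q3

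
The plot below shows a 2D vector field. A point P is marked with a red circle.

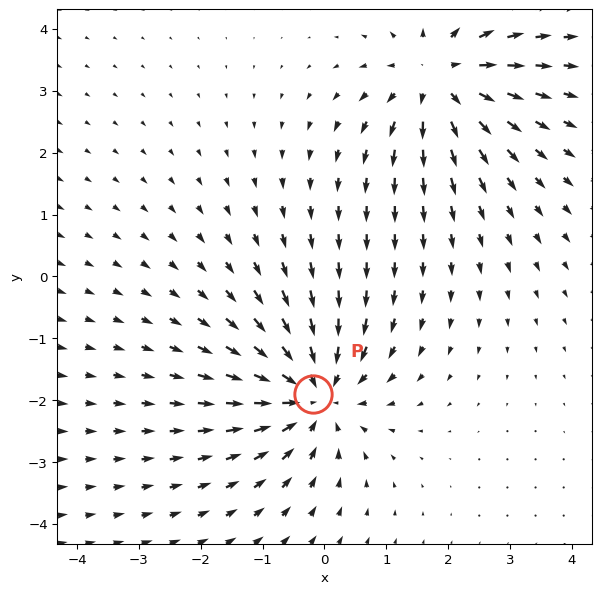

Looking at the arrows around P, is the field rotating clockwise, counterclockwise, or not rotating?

not rotating

Near P at (-0.2, -1.9) the arrows show no circulation. The curl there is ≈0.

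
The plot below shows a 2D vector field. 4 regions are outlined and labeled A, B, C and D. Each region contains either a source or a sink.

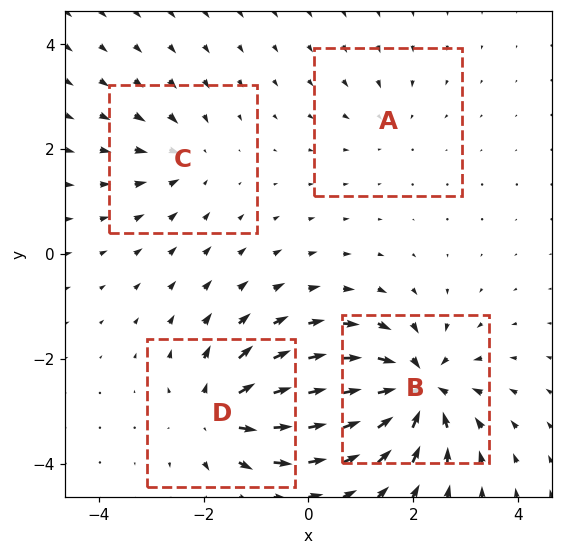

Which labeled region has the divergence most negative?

Divergence at each region's feature centre — A: about -2, B: about -9, C: about -4, D: about +6. Region B is most negative.

B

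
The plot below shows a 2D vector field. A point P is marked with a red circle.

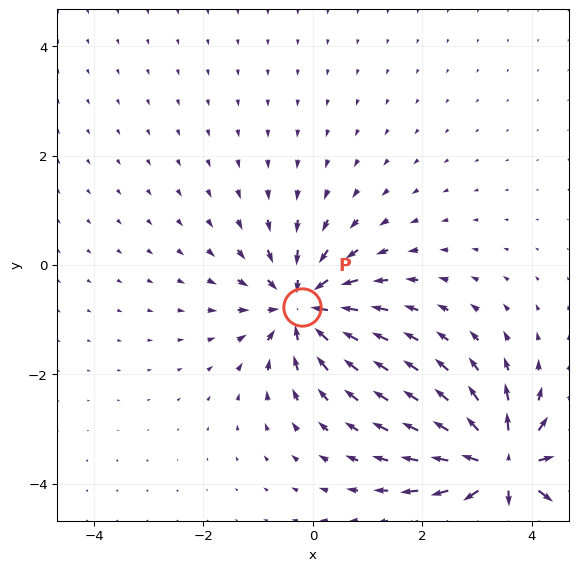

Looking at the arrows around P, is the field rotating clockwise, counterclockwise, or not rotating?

not rotating

Near P at (-0.2, -0.8) the arrows show no circulation. The curl there is ≈0.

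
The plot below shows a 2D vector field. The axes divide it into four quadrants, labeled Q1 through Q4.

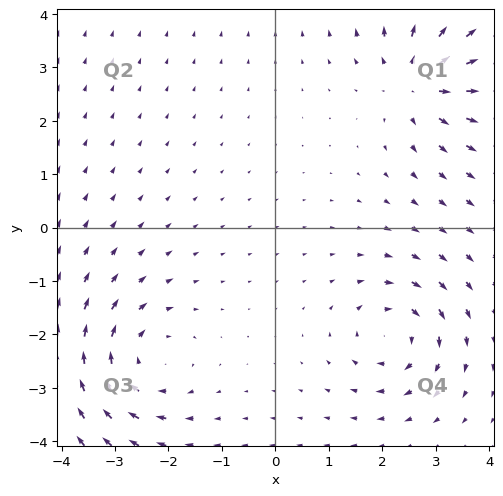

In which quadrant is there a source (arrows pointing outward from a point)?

The source sits at approximately (2.7, 2.7), which lies in quadrant Q1. The divergence there is about +5, positive as expected for a source.

Q1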